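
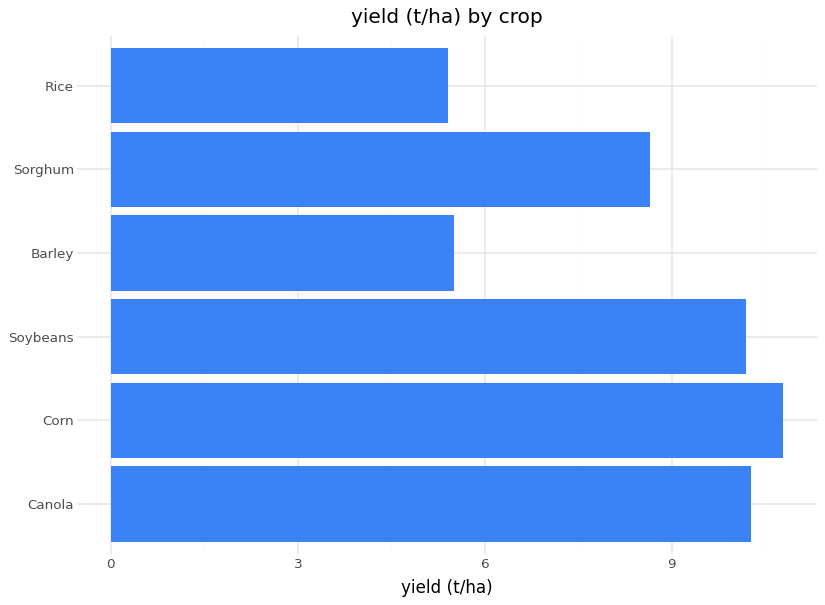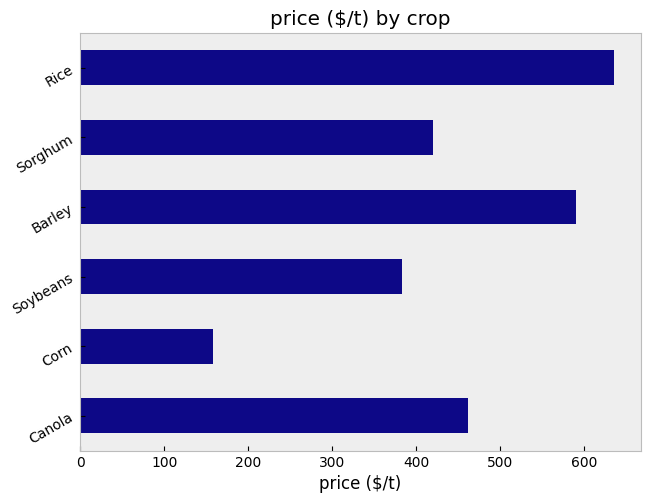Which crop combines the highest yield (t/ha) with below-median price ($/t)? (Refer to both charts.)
Corn

Chart 2 median price ($/t) ≈ 400; below-median crops: Corn, Soybeans, Sorghum. Among those, Corn has the highest yield (t/ha) (≈ 11).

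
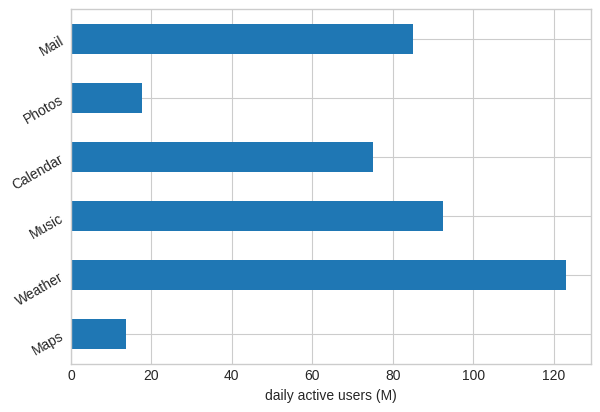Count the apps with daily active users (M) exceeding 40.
4

Above 40: Weather, Music, Calendar, Mail.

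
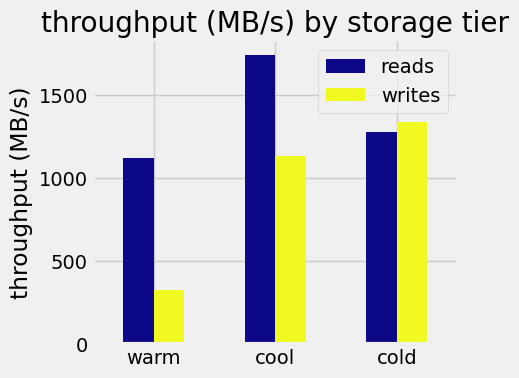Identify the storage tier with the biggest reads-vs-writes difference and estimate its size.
warm: reads ≈ 1200, writes ≈ 400 → gap ≈ 800. Next-largest (cool) is only ≈ 600.

warm, ≈ 800 MB/s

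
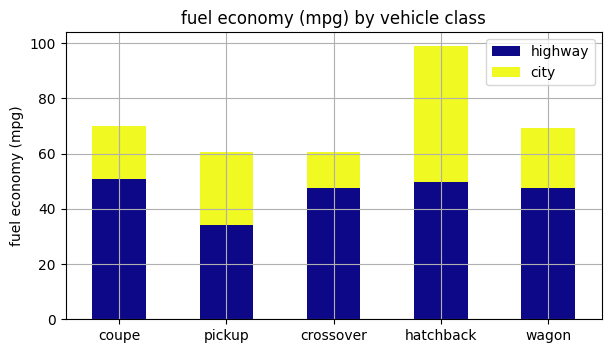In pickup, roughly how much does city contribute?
city top ≈ 60, bottom ≈ 30; segment ≈ 30.

≈ 30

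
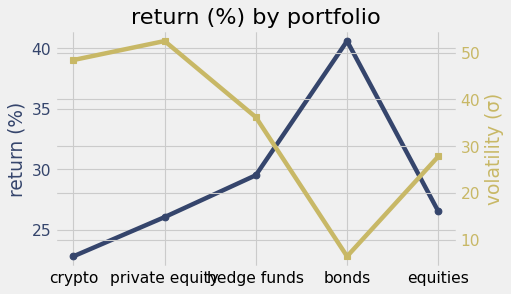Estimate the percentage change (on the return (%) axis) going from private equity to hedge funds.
private equity ≈ 26, hedge funds ≈ 30; (30 − 26) / 26 ≈ +15.4%.

≈ +15.4%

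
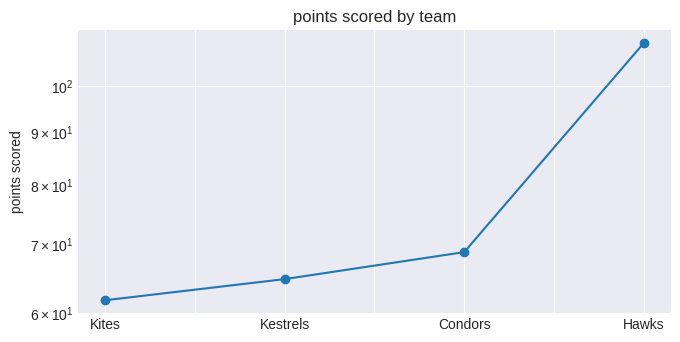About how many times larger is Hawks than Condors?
Hawks ≈ 110, Condors ≈ 70; 110/70 ≈ 1.57.

≈ 1.57×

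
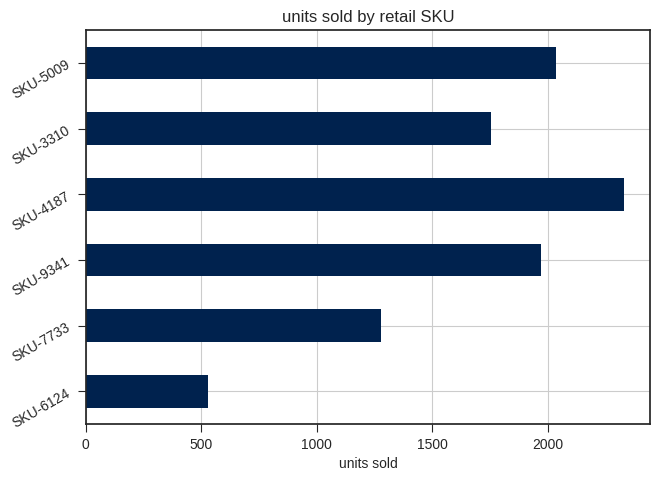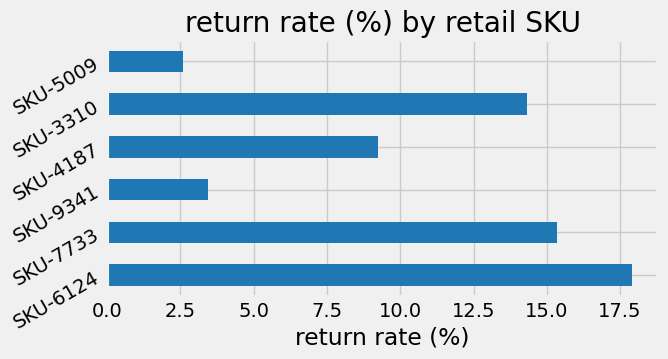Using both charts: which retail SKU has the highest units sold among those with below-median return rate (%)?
Chart 2 median return rate (%) ≈ 12; below-median retail SKUs: SKU-9341, SKU-4187, SKU-5009. Among those, SKU-4187 has the highest units sold (≈ 2500).

SKU-4187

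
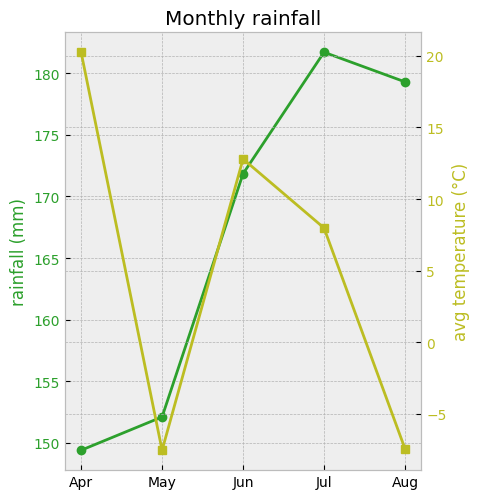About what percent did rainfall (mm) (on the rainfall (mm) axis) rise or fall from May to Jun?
May ≈ 150, Jun ≈ 170; (170 − 150) / 150 ≈ +13.3%.

≈ +13.3%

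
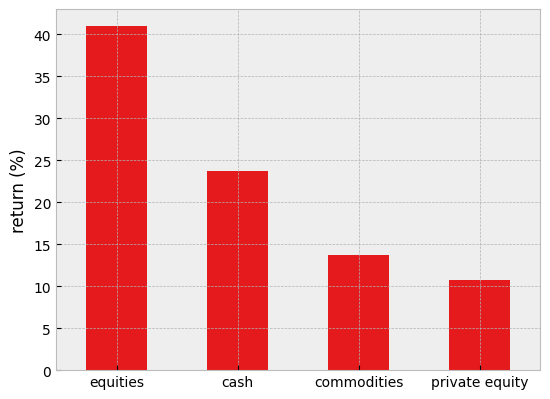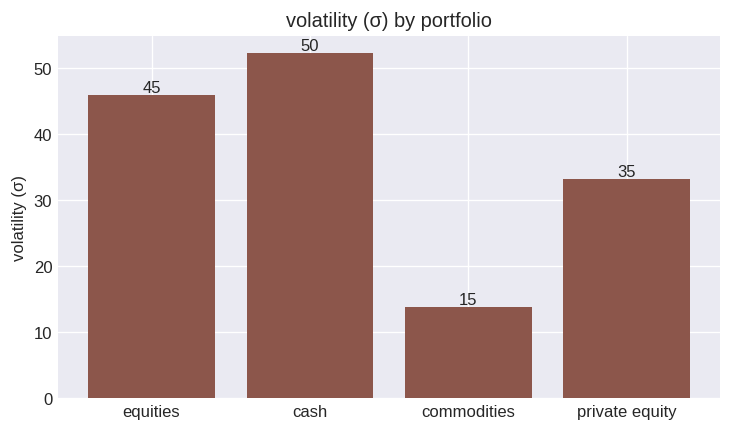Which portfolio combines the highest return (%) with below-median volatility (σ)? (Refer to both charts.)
commodities

Chart 2 median volatility (σ) ≈ 40; below-median portfolios: commodities, private equity. Among those, commodities has the highest return (%) (≈ 15).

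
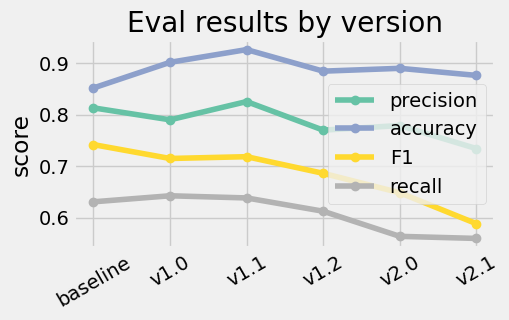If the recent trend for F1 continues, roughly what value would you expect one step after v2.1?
≈ 0.55

Last three: 0.70, 0.65, 0.60 → slope ≈ -0.05/step → next ≈ 0.55.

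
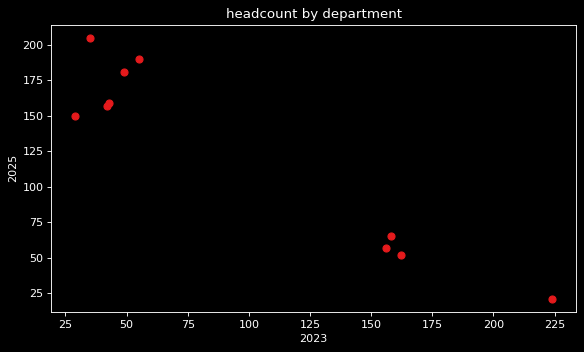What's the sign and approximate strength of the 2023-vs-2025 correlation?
Points are negatively correlated; strong (|r| ≈ 1.0).

negative, strong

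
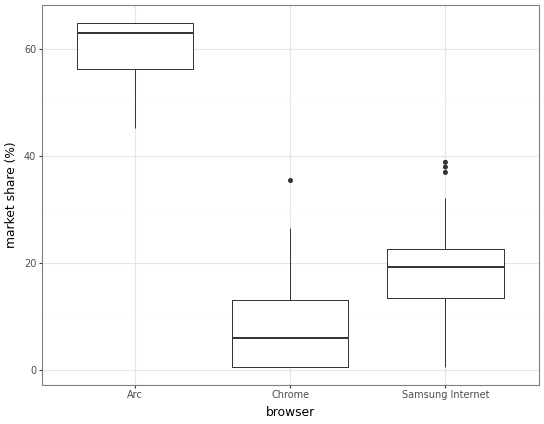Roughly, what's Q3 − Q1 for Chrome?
Q3 ≈ 15, Q1 ≈ 0; IQR ≈ 15.

≈ 15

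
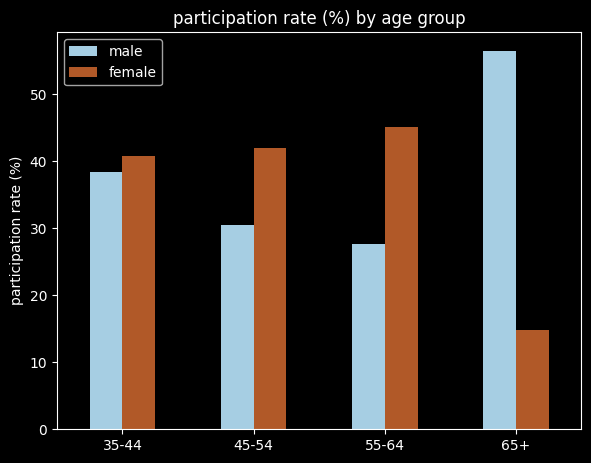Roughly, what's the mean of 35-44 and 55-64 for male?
≈ 35

(40 + 30) / 2 ≈ 35.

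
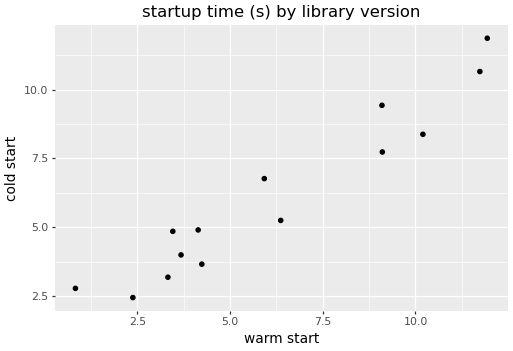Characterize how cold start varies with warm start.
Points are positively correlated; strong (|r| ≈ 1.0).

positive, strong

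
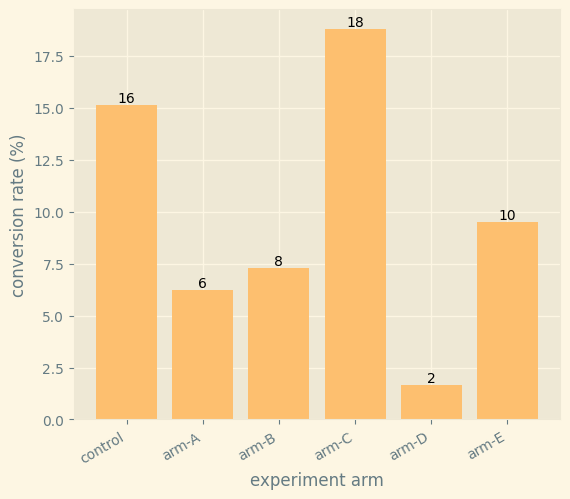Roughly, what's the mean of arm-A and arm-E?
≈ 8

(6 + 10) / 2 ≈ 8.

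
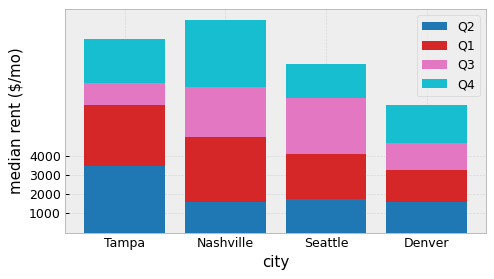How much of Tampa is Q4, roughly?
≈ 2000

Q4 top ≈ 10000, bottom ≈ 8000; segment ≈ 2000.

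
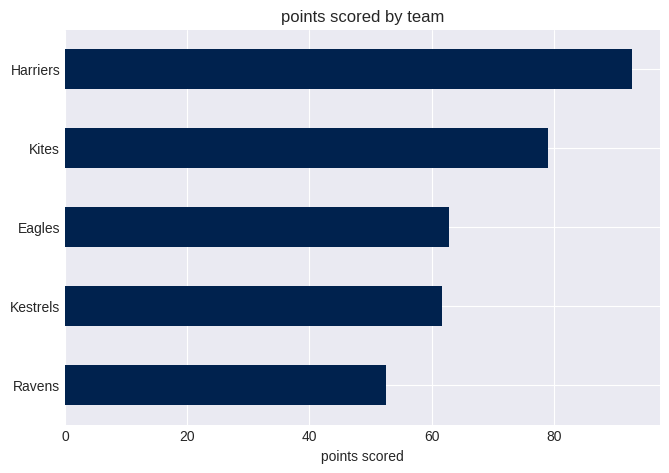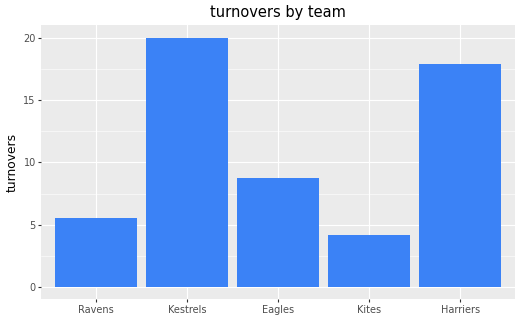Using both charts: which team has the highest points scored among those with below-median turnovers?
Chart 2 median turnovers ≈ 8; below-median teams: Ravens, Kites. Among those, Kites has the highest points scored (≈ 80).

Kites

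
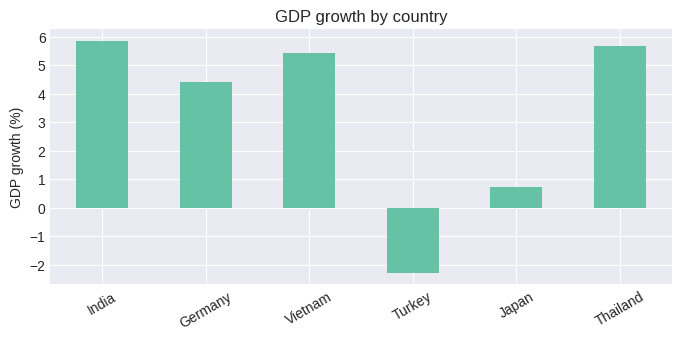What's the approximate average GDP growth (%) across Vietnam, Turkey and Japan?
≈ 1

(5 + -2 + 1) / 3 ≈ 1.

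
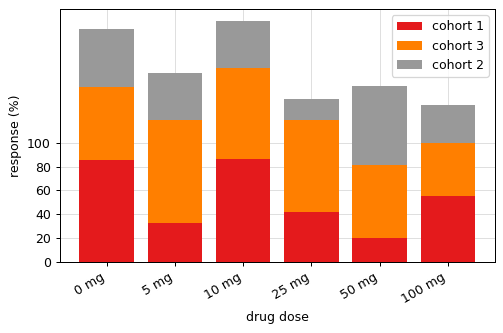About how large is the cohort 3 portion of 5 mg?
≈ 80

cohort 3 top ≈ 120, bottom ≈ 40; segment ≈ 80.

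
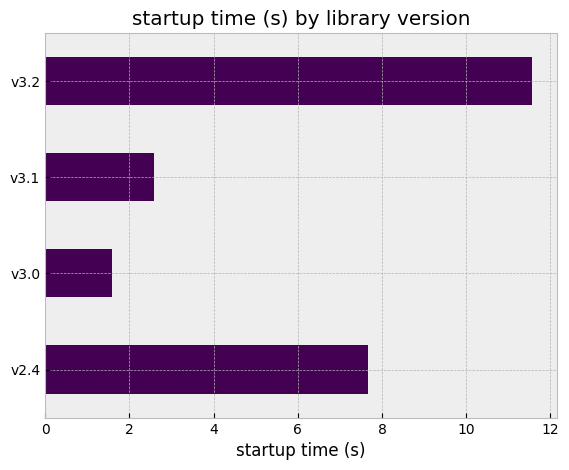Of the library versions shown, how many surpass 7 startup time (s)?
2

Above 7: v2.4, v3.2.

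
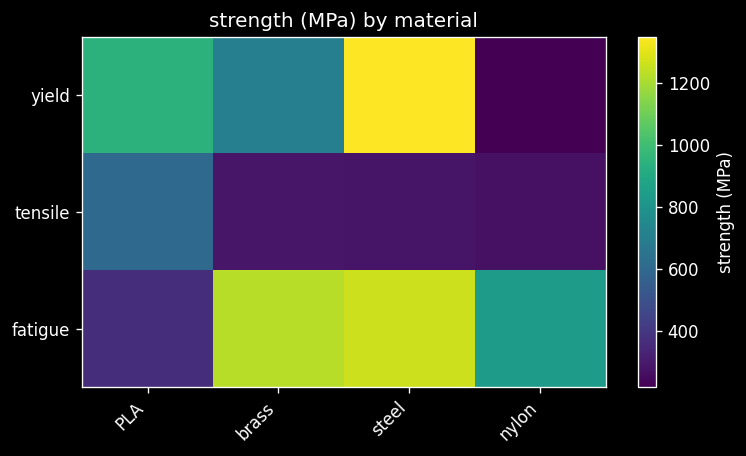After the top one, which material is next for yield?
Top 3 for yield: steel ≈ 1300, PLA ≈ 900, brass ≈ 700.

PLA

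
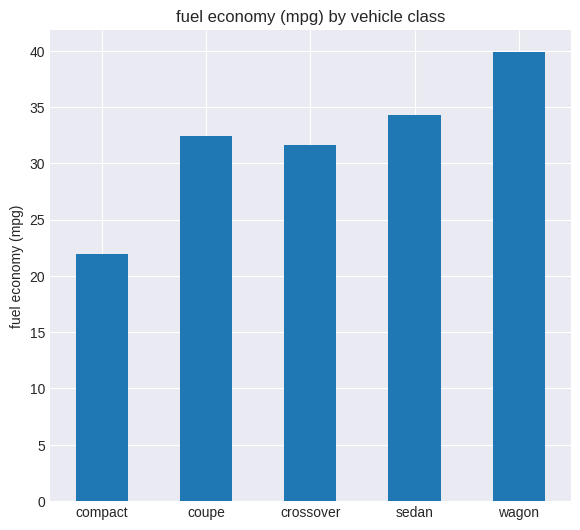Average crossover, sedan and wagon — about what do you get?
≈ 35

(30 + 35 + 40) / 3 ≈ 35.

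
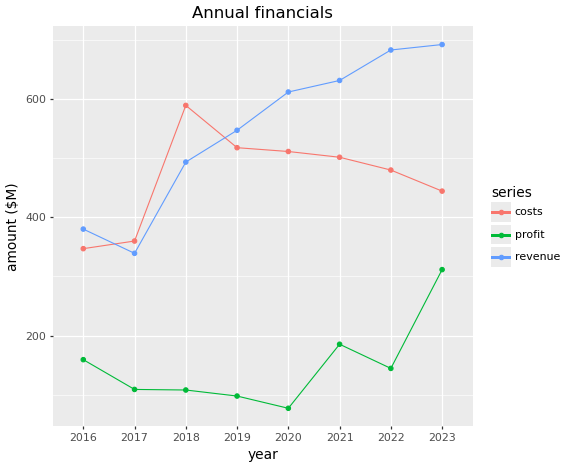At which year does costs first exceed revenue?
2017

2016: costs ≈ 300 vs revenue ≈ 400 (not yet); 2017: costs ≈ 400 vs revenue ≈ 300 (first crossover).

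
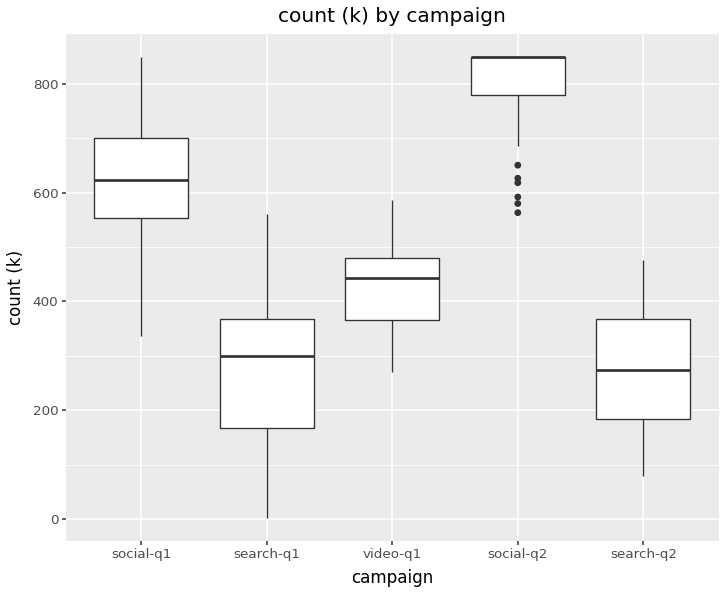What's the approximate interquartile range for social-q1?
Q3 ≈ 700, Q1 ≈ 550; IQR ≈ 150.

≈ 150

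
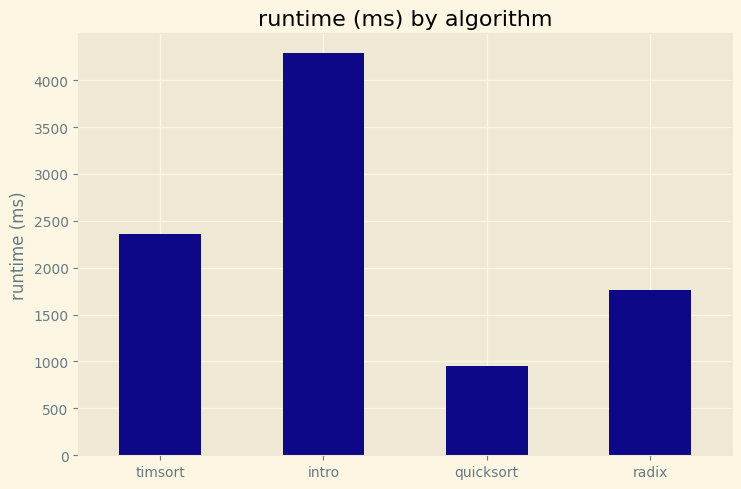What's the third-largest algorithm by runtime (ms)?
radix

Top 4: intro ≈ 4500, timsort ≈ 2500, radix ≈ 2000, quicksort ≈ 1000.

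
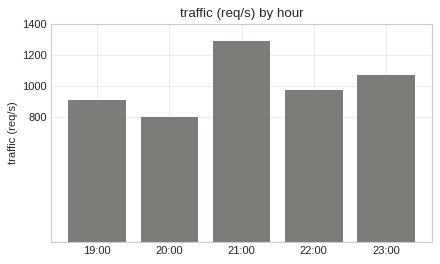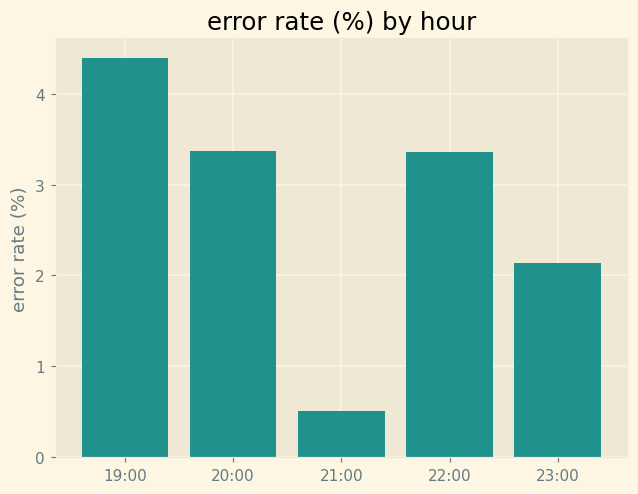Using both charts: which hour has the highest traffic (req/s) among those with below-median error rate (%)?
21:00

Chart 2 median error rate (%) ≈ 3.5; below-median hours: 21:00, 23:00. Among those, 21:00 has the highest traffic (req/s) (≈ 1200).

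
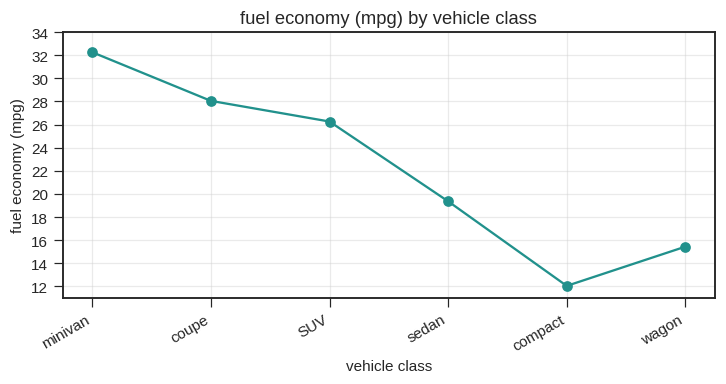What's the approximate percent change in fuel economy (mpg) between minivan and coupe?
≈ -12.5%

minivan ≈ 32, coupe ≈ 28; (28 − 32) / 32 ≈ -12.5%.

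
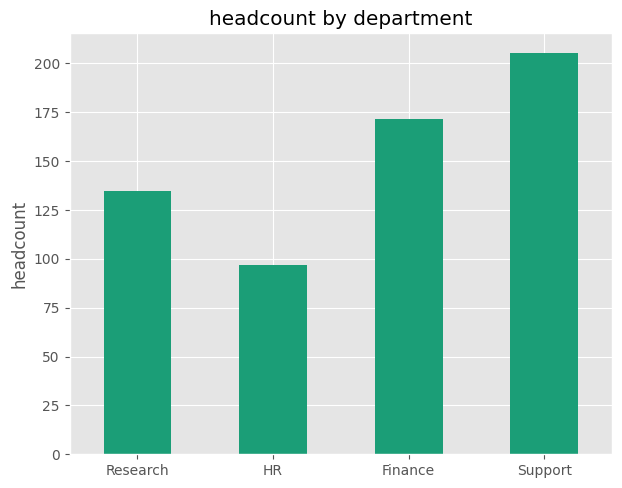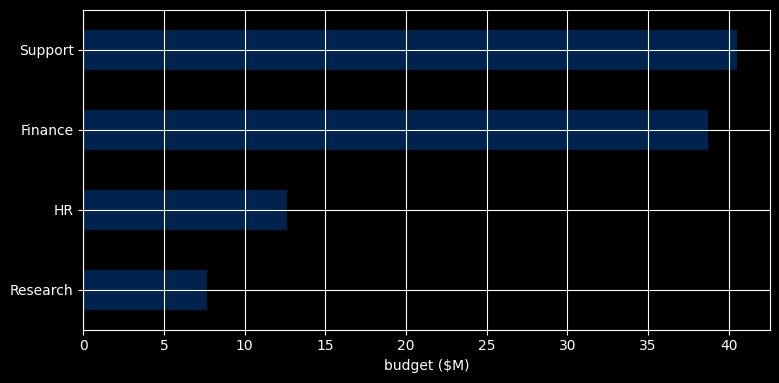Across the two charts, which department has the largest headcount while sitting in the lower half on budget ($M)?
Chart 2 median budget ($M) ≈ 25; below-median departments: Research, HR. Among those, Research has the highest headcount (≈ 140).

Research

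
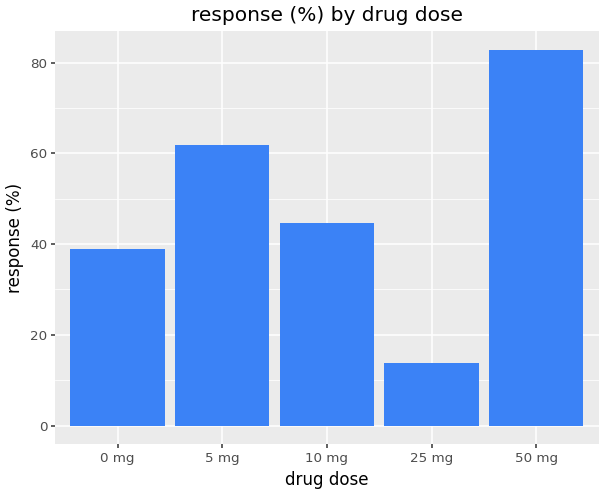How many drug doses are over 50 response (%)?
Above 50: 5 mg, 50 mg.

2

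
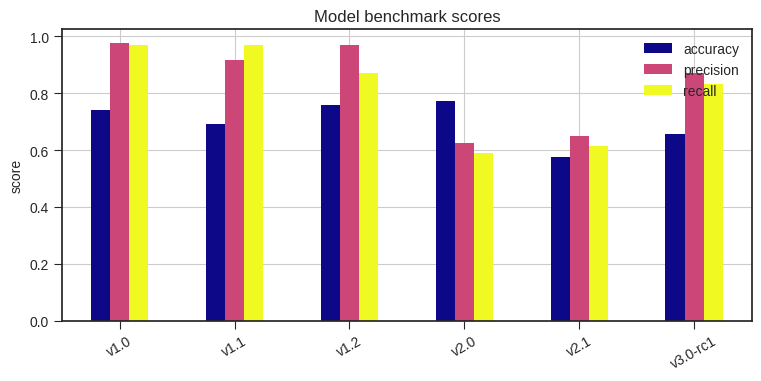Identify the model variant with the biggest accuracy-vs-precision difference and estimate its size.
v1.0, ≈ 0.3

v1.0: accuracy ≈ 0.7, precision ≈ 1.0 → gap ≈ 0.3. Next-largest (v1.1) is only ≈ 0.2.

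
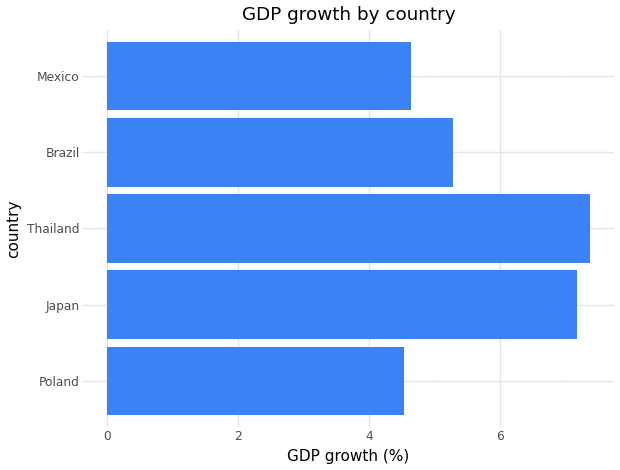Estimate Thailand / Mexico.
Thailand ≈ 7, Mexico ≈ 5; 7/5 ≈ 1.4.

≈ 1.4×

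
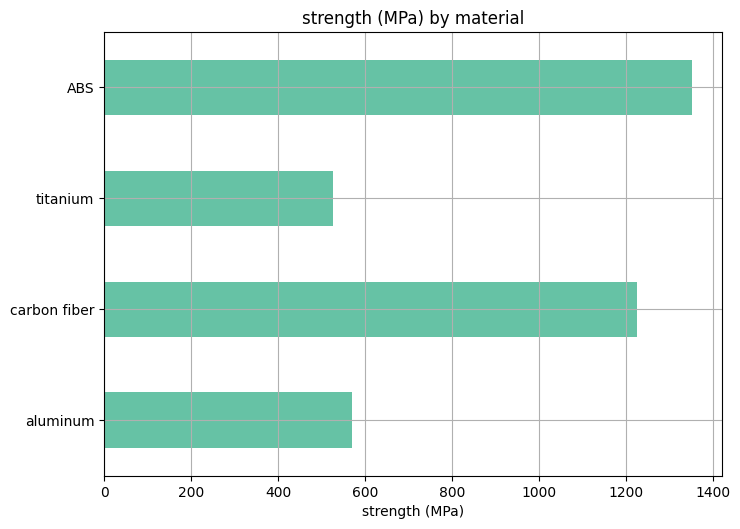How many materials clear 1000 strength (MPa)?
Above 1000: carbon fiber, ABS.

2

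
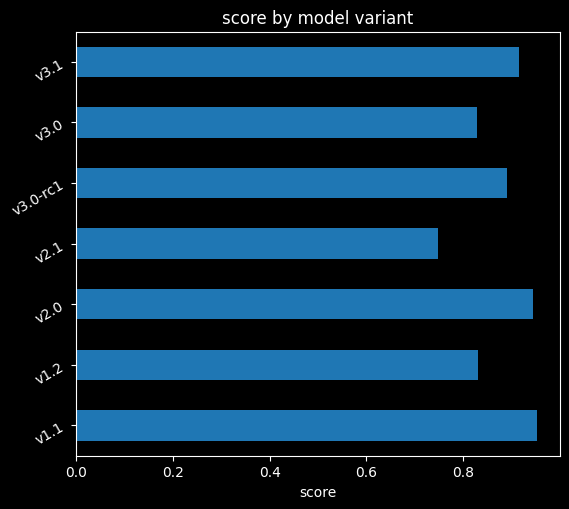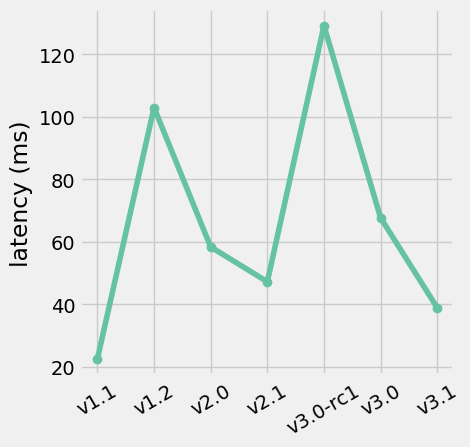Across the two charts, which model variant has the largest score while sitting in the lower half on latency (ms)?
v1.1

Chart 2 median latency (ms) ≈ 60; below-median model variants: v1.1, v2.1, v3.1. Among those, v1.1 has the highest score (≈ 1).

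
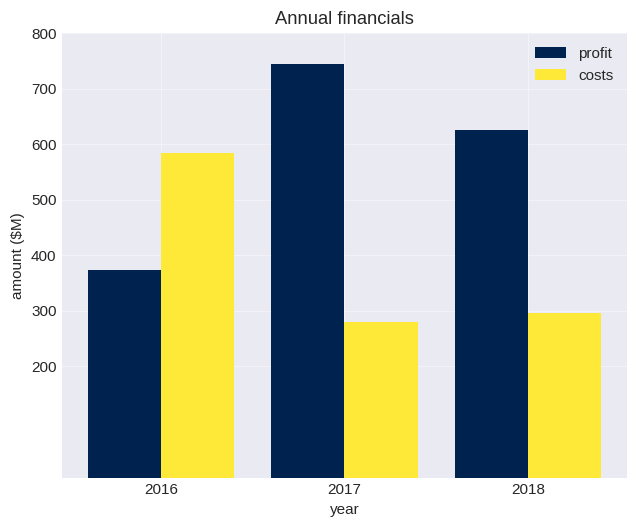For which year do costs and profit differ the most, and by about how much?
2017: costs ≈ 300, profit ≈ 700 → gap ≈ 400. Next-largest (2018) is only ≈ 300.

2017, ≈ 400 $M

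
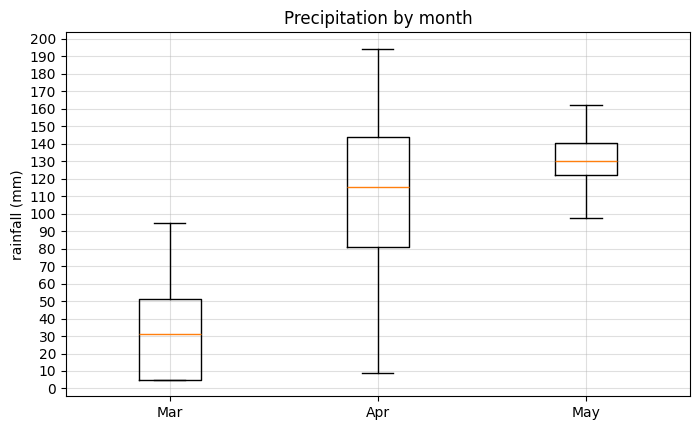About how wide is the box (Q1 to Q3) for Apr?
≈ 60

Q3 ≈ 140, Q1 ≈ 80; IQR ≈ 60.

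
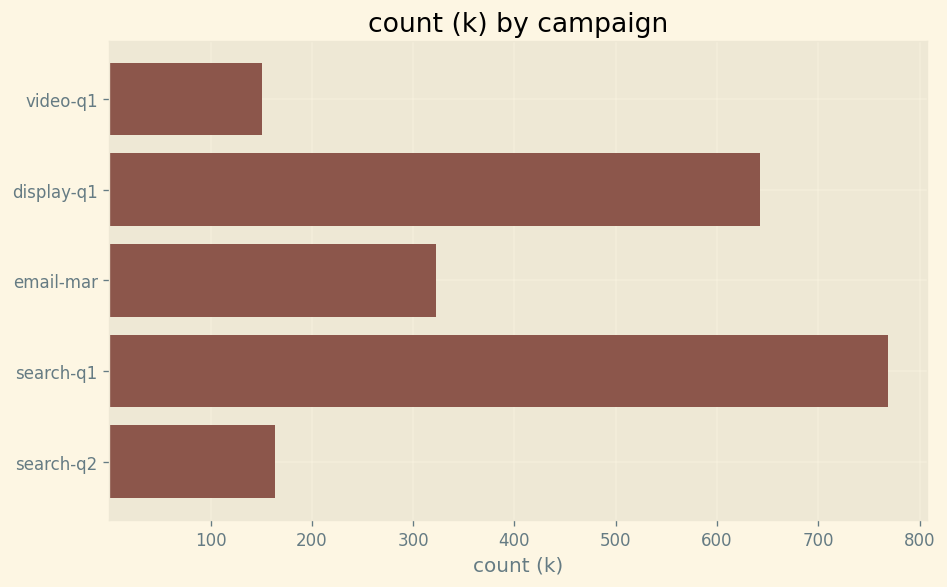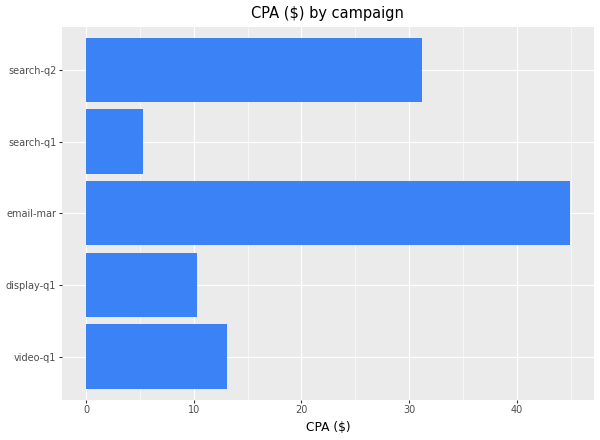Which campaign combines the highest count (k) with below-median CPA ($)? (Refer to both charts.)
Chart 2 median CPA ($) ≈ 15; below-median campaigns: display-q1, search-q1. Among those, search-q1 has the highest count (k) (≈ 800).

search-q1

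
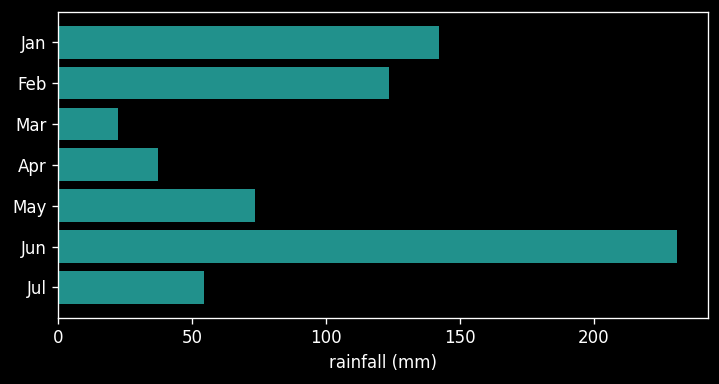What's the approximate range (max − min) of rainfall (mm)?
≈ 220

Max Jun ≈ 240, min Mar ≈ 20; range ≈ 220.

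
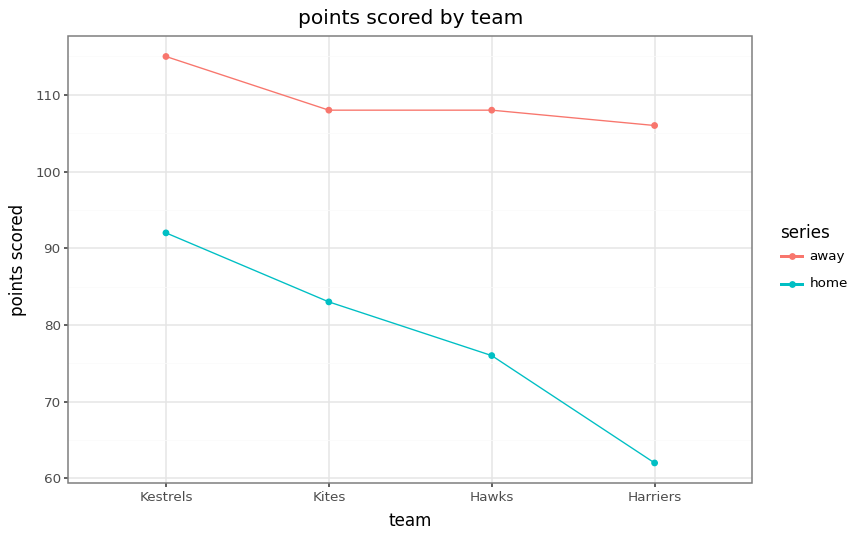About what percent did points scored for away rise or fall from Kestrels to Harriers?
≈ -8.7%

Kestrels ≈ 115, Harriers ≈ 105; (105 − 115) / 115 ≈ -8.7%.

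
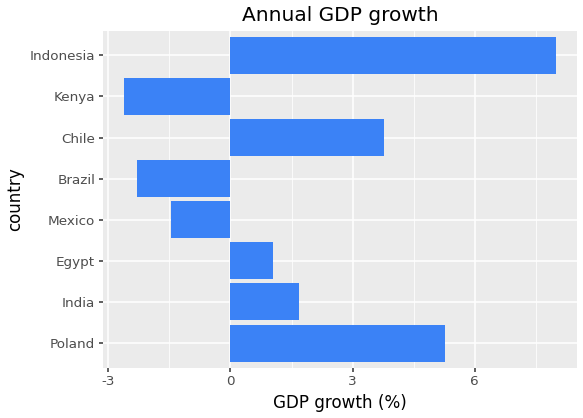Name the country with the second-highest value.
Poland

Top 3: Indonesia ≈ 8, Poland ≈ 5, Chile ≈ 4.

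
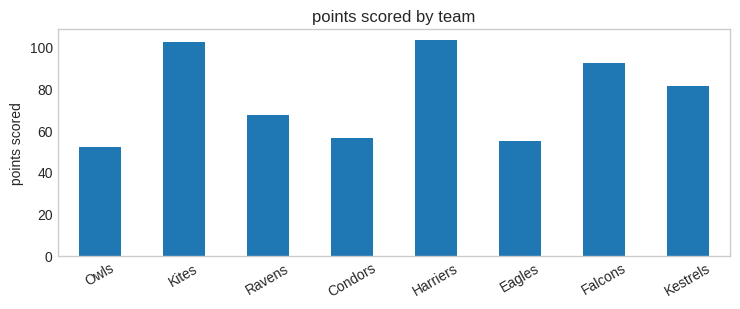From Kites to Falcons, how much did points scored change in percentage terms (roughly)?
Kites ≈ 100, Falcons ≈ 90; (90 − 100) / 100 ≈ -10%.

≈ -10%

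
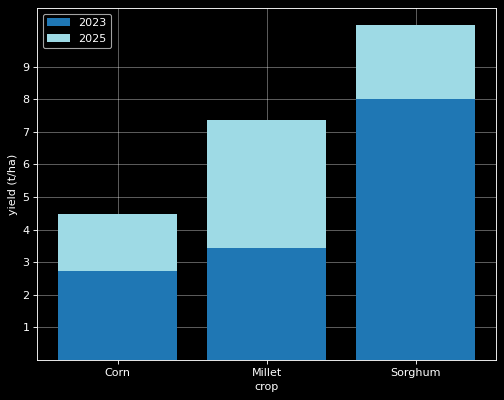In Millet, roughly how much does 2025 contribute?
2025 top ≈ 7, bottom ≈ 3; segment ≈ 4.

≈ 4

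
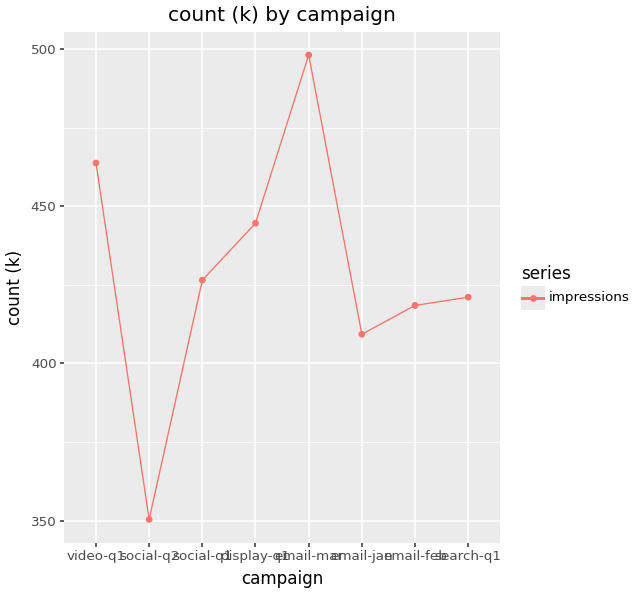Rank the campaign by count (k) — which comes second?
Top 3: email-mar ≈ 500, video-q1 ≈ 460, display-q1 ≈ 440.

video-q1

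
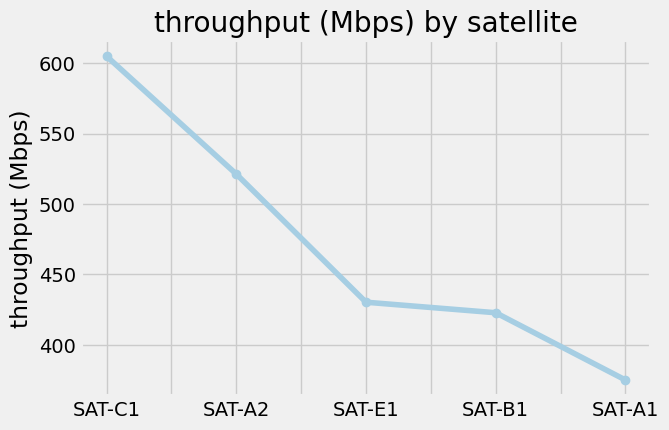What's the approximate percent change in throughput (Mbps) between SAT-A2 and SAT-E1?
≈ -15.4%

SAT-A2 ≈ 520, SAT-E1 ≈ 440; (440 − 520) / 520 ≈ -15.4%.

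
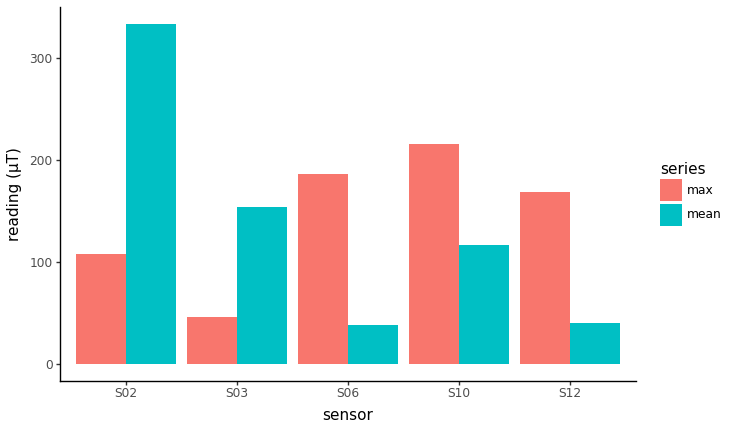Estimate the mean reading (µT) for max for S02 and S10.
(100 + 200) / 2 ≈ 150.

≈ 150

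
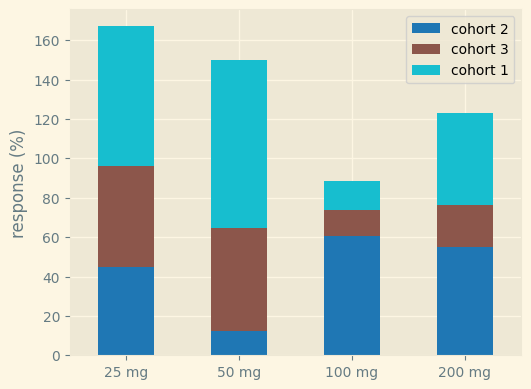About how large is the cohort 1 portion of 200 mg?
cohort 1 top ≈ 120, bottom ≈ 80; segment ≈ 40.

≈ 40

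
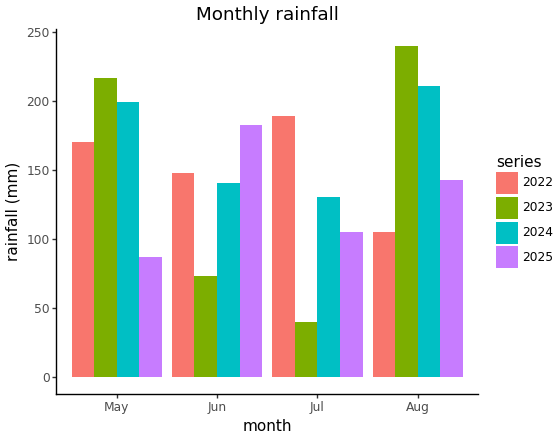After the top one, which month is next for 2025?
Top 3 for 2025: Jun ≈ 175, Aug ≈ 150, Jul ≈ 100.

Aug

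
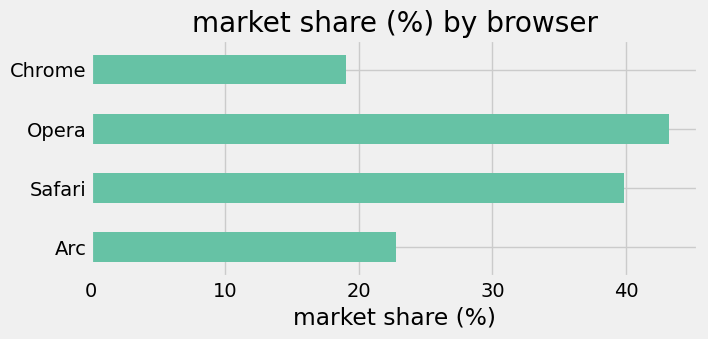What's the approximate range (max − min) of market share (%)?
Max Opera ≈ 45, min Chrome ≈ 20; range ≈ 25.

≈ 25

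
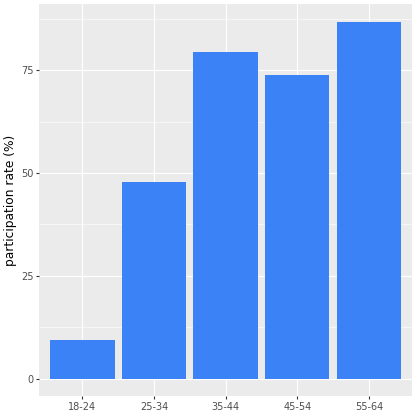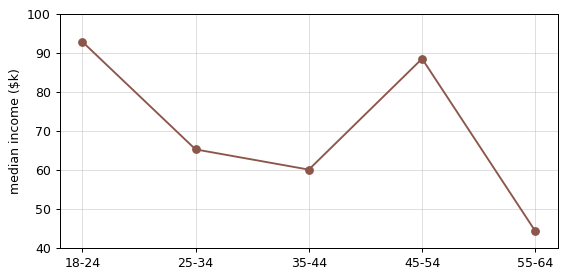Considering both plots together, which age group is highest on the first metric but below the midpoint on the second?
Chart 2 median median income ($k) ≈ 70; below-median age groups: 35-44, 55-64. Among those, 55-64 has the highest participation rate (%) (≈ 90).

55-64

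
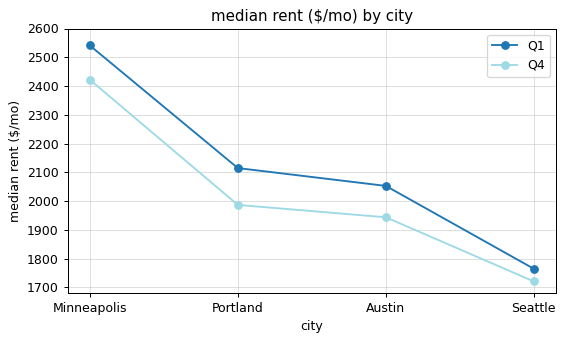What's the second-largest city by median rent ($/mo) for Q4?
Top 3 for Q4: Minneapolis ≈ 2400, Portland ≈ 2000, Austin ≈ 1900.

Portland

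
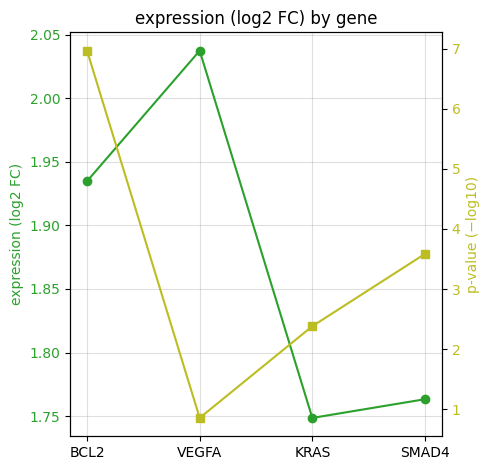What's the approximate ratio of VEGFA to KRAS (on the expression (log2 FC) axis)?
≈ 1.17×

VEGFA ≈ 2.05, KRAS ≈ 1.75; 2.05/1.75 ≈ 1.17.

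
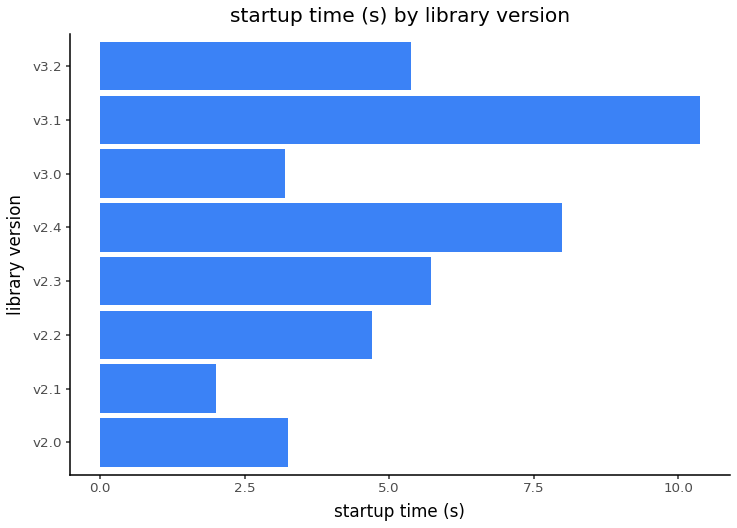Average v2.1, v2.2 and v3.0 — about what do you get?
≈ 3

(2 + 5 + 3) / 3 ≈ 3.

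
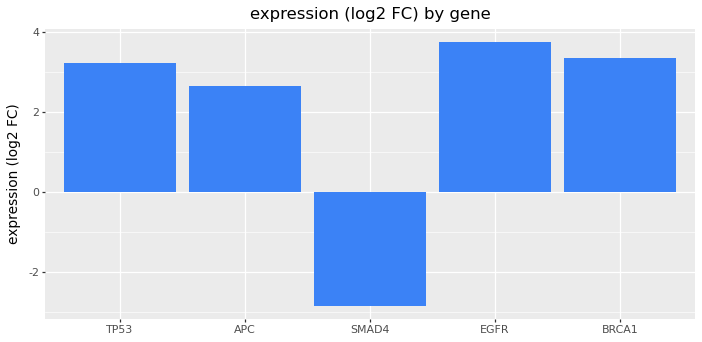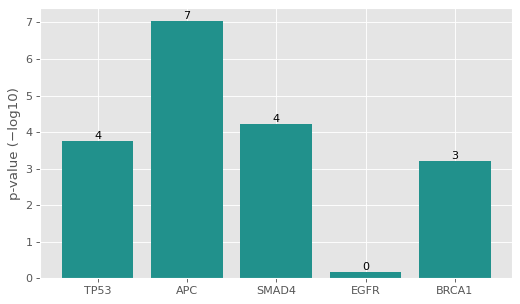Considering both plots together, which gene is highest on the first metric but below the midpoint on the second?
EGFR

Chart 2 median p-value (−log10) ≈ 4; below-median genes: EGFR, BRCA1. Among those, EGFR has the highest expression (log2 FC) (≈ 4).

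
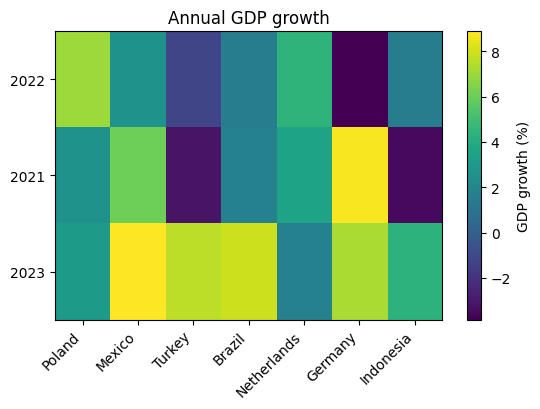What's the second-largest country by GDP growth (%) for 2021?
Mexico

Top 3 for 2021: Germany ≈ 8, Mexico ≈ 6, Netherlands ≈ 4.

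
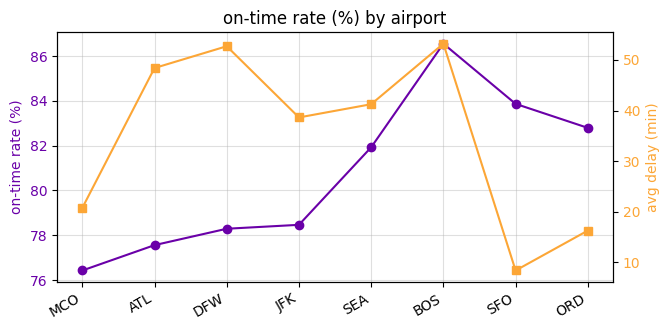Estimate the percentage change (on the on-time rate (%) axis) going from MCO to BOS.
MCO ≈ 76, BOS ≈ 87; (87 − 76) / 76 ≈ +14.5%.

≈ +14.5%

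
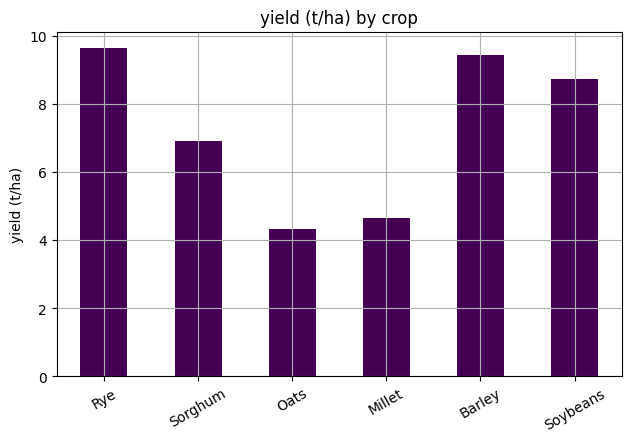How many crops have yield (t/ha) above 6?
4

Above 6: Rye, Sorghum, Barley, Soybeans.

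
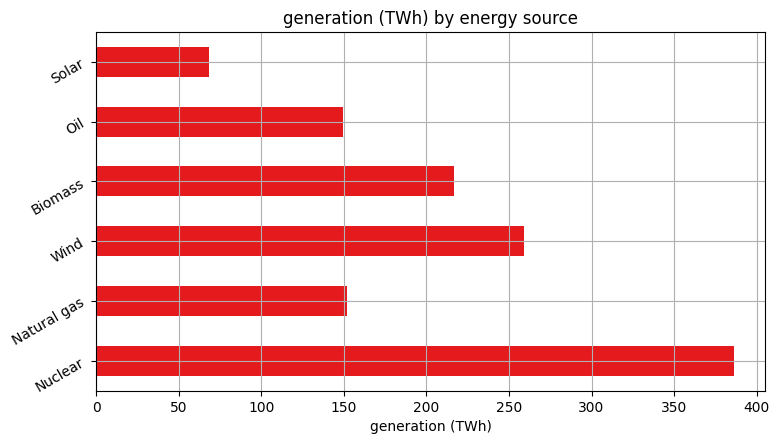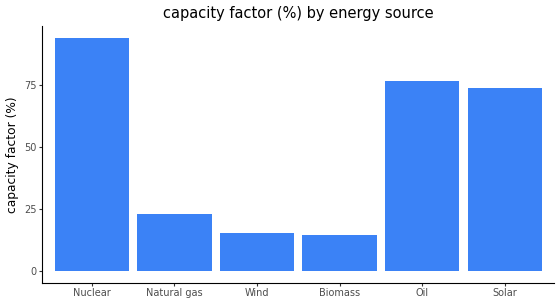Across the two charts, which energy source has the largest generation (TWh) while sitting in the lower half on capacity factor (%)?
Chart 2 median capacity factor (%) ≈ 50; below-median energy sources: Natural gas, Wind, Biomass. Among those, Wind has the highest generation (TWh) (≈ 250).

Wind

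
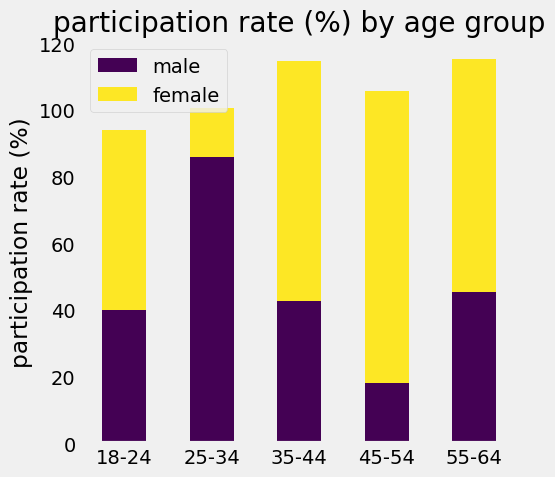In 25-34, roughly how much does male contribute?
male top ≈ 90, bottom ≈ 0; segment ≈ 90.

≈ 90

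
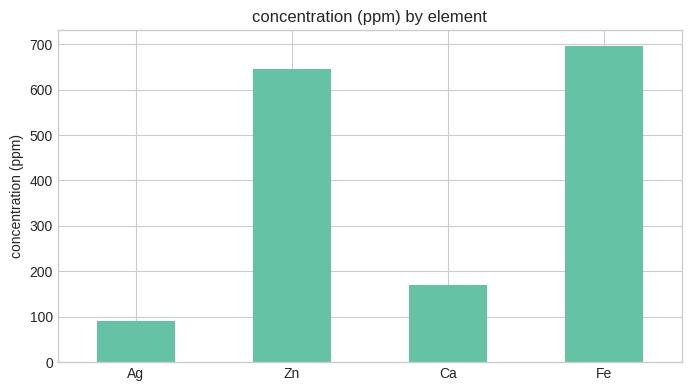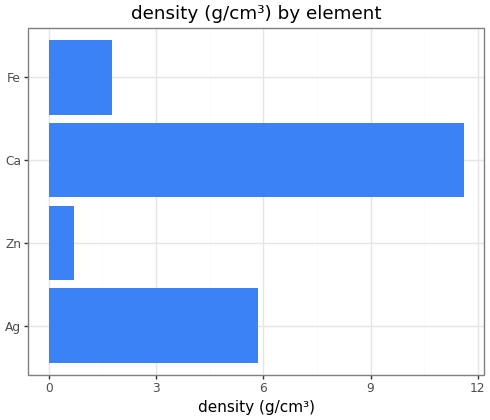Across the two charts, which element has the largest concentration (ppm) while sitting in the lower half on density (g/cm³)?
Fe

Chart 2 median density (g/cm³) ≈ 4; below-median elements: Zn, Fe. Among those, Fe has the highest concentration (ppm) (≈ 700).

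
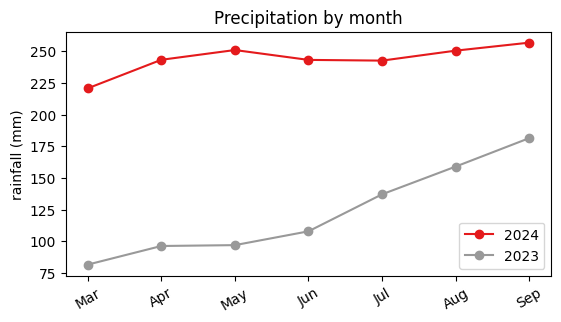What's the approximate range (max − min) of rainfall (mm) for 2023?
Max Sep ≈ 180, min Mar ≈ 80; range ≈ 100.

≈ 100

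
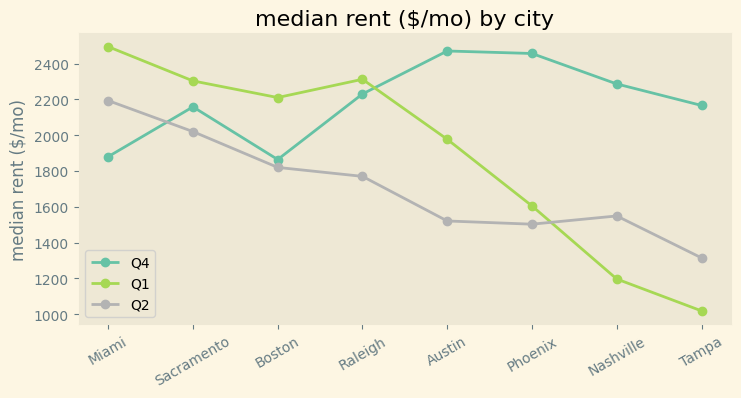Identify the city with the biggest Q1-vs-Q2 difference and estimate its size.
Raleigh: Q1 ≈ 2400, Q2 ≈ 1800 → gap ≈ 600. Next-largest (Austin) is only ≈ 400.

Raleigh, ≈ 600 $/mo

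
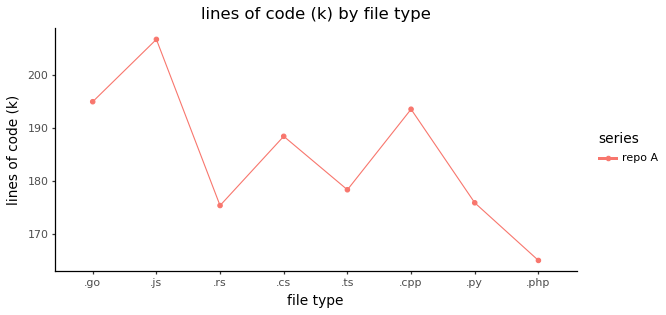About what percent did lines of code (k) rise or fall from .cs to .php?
≈ -13.2%

.cs ≈ 190, .php ≈ 165; (165 − 190) / 190 ≈ -13.2%.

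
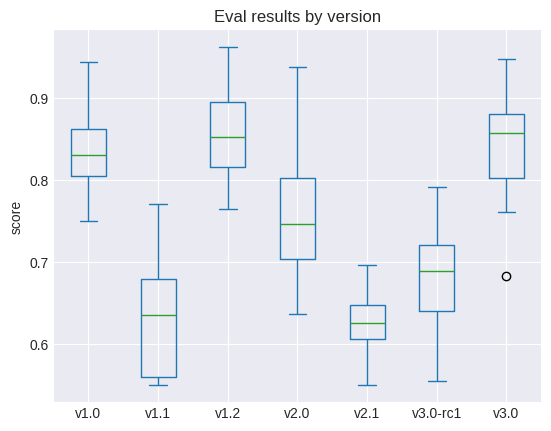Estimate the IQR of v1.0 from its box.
Q3 ≈ 0.86, Q1 ≈ 0.80; IQR ≈ 0.06.

≈ 0.06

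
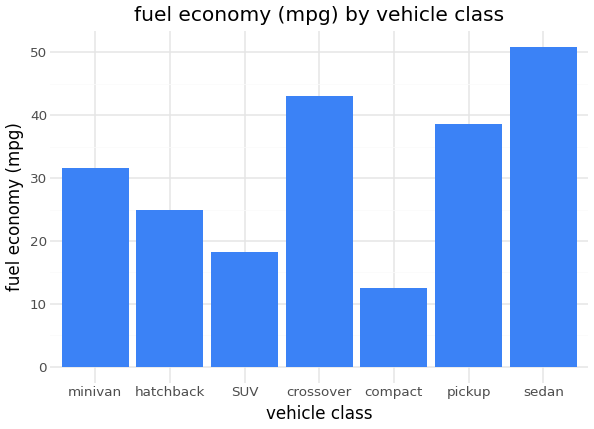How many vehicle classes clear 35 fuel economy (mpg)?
3

Above 35: crossover, pickup, sedan.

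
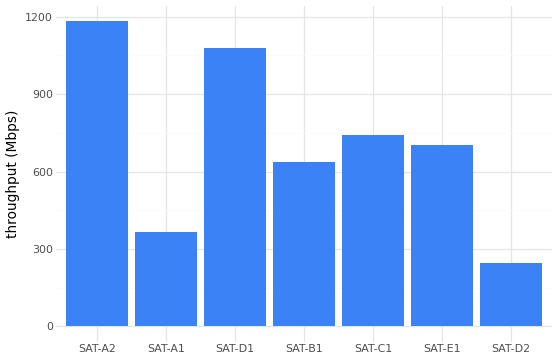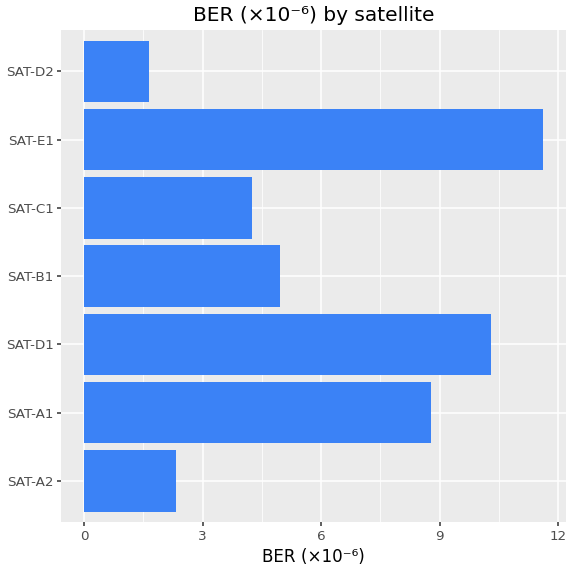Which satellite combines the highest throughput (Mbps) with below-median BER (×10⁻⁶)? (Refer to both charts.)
SAT-A2

Chart 2 median BER (×10⁻⁶) ≈ 4; below-median satellites: SAT-A2, SAT-C1, SAT-D2. Among those, SAT-A2 has the highest throughput (Mbps) (≈ 1200).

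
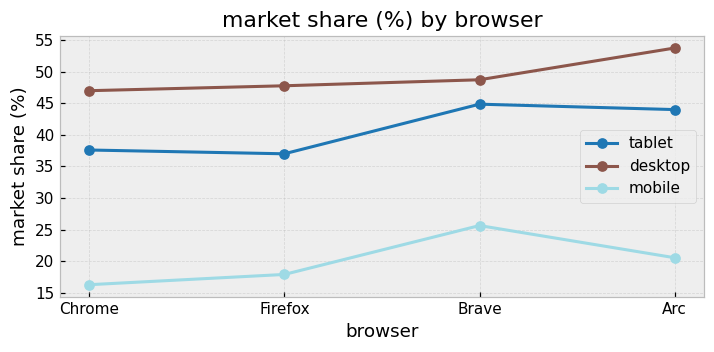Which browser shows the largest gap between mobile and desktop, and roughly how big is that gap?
Arc: mobile ≈ 20, desktop ≈ 55 → gap ≈ 35. Next-largest (Chrome) is only ≈ 30.

Arc, ≈ 35 %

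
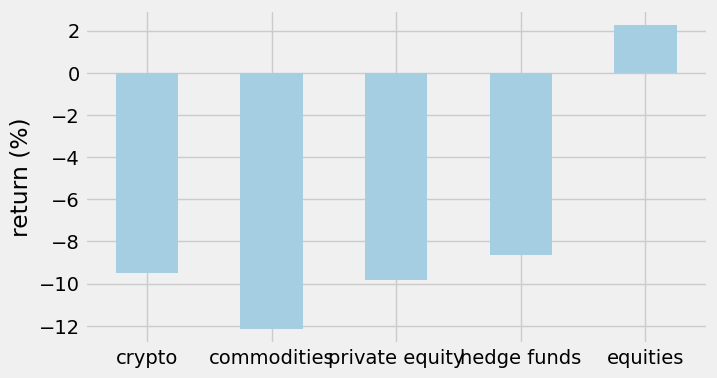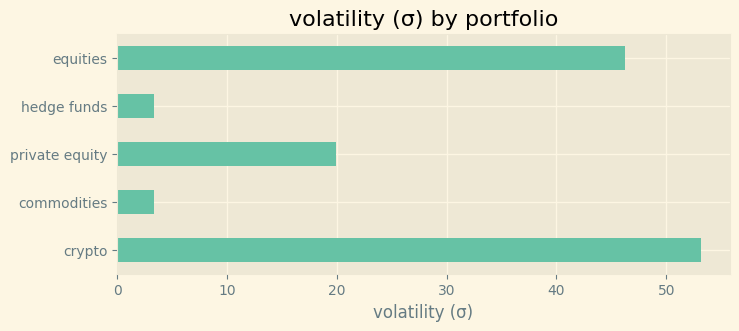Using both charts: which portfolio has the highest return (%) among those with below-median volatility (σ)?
Chart 2 median volatility (σ) ≈ 20; below-median portfolios: commodities, hedge funds. Among those, hedge funds has the highest return (%) (≈ -8.5).

hedge funds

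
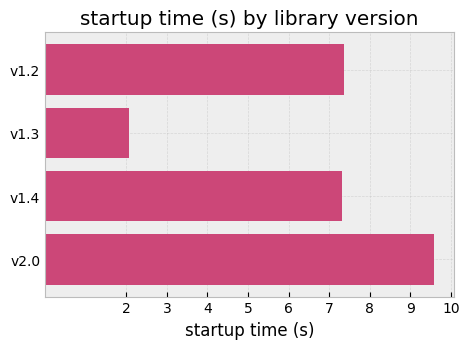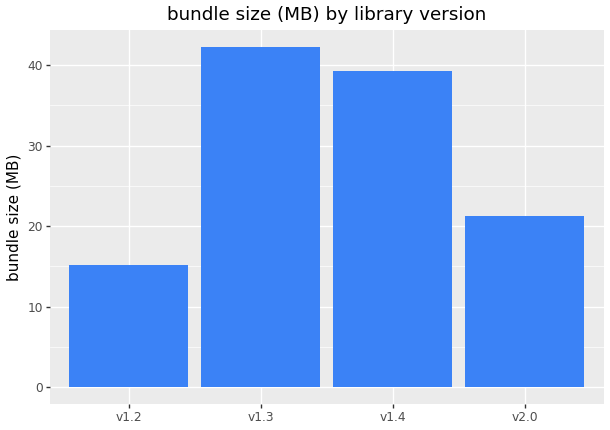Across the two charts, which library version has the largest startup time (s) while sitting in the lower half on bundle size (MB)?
v2.0

Chart 2 median bundle size (MB) ≈ 30; below-median library versions: v1.2, v2.0. Among those, v2.0 has the highest startup time (s) (≈ 10).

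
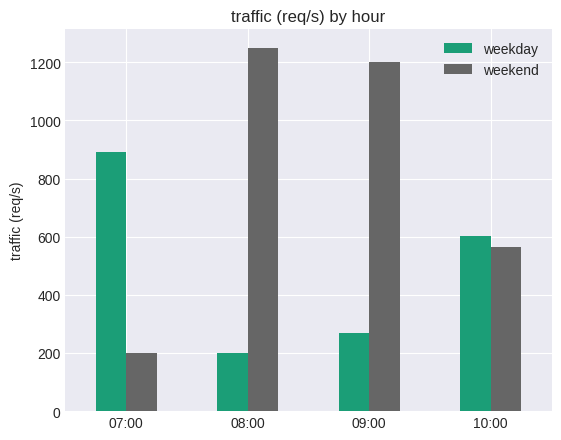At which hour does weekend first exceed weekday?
08:00

07:00: weekend ≈ 200 vs weekday ≈ 800 (not yet); 08:00: weekend ≈ 1200 vs weekday ≈ 200 (first crossover).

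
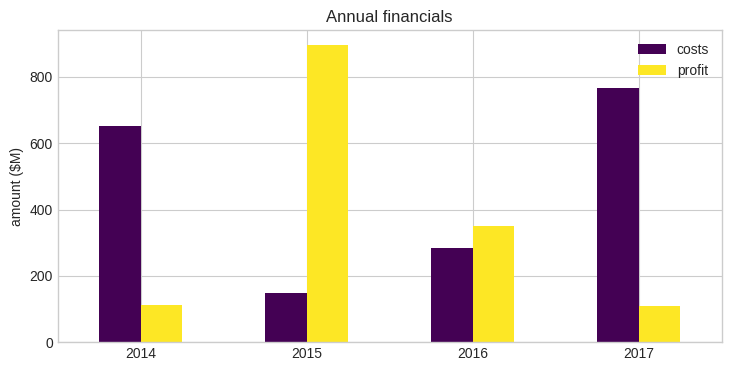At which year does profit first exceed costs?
2015

2014: profit ≈ 100 vs costs ≈ 700 (not yet); 2015: profit ≈ 900 vs costs ≈ 100 (first crossover).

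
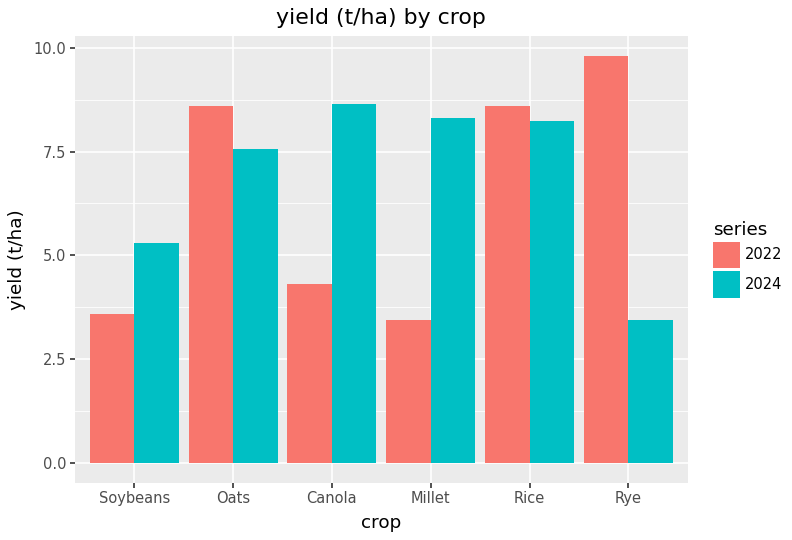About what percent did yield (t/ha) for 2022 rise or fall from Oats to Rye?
≈ +11.1%

Oats ≈ 9, Rye ≈ 10; (10 − 9) / 9 ≈ +11.1%.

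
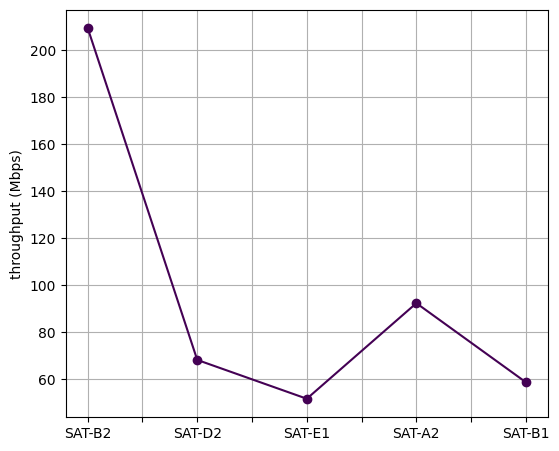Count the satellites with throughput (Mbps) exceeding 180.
1

Above 180: SAT-B2.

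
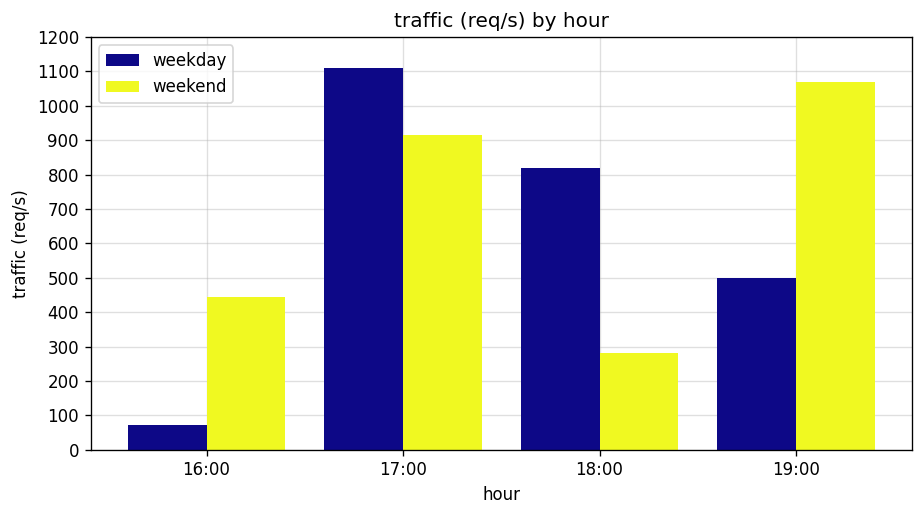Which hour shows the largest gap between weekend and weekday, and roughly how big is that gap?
19:00, ≈ 600 req/s

19:00: weekend ≈ 1100, weekday ≈ 500 → gap ≈ 600. Next-largest (18:00) is only ≈ 500.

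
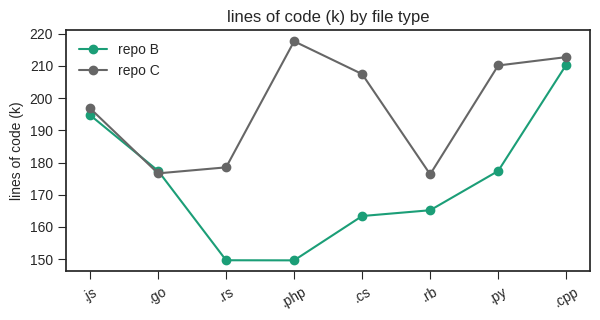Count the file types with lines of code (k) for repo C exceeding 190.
Above 190: .js, .php, .cs, .py, .cpp.

5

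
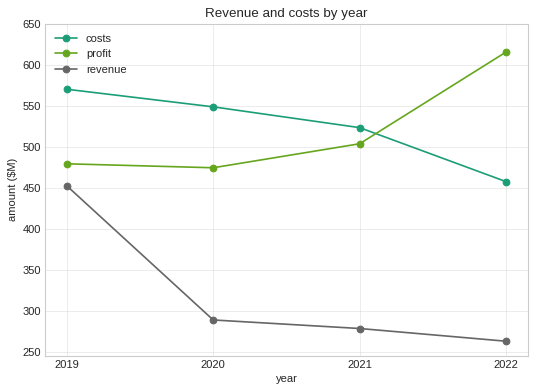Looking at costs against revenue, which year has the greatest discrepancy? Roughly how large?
2020, ≈ 250 $M

2020: costs ≈ 550, revenue ≈ 300 → gap ≈ 250. Next-largest (2021) is only ≈ 200.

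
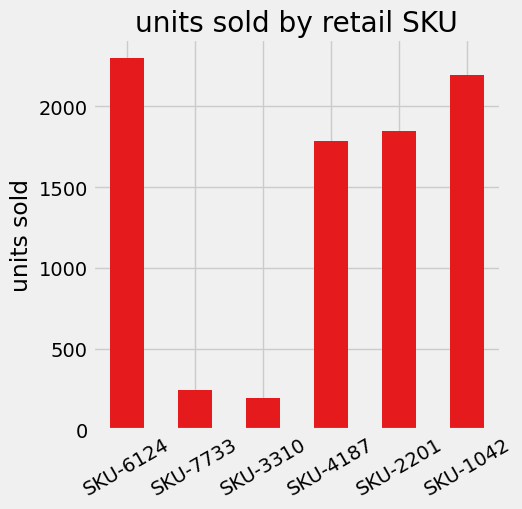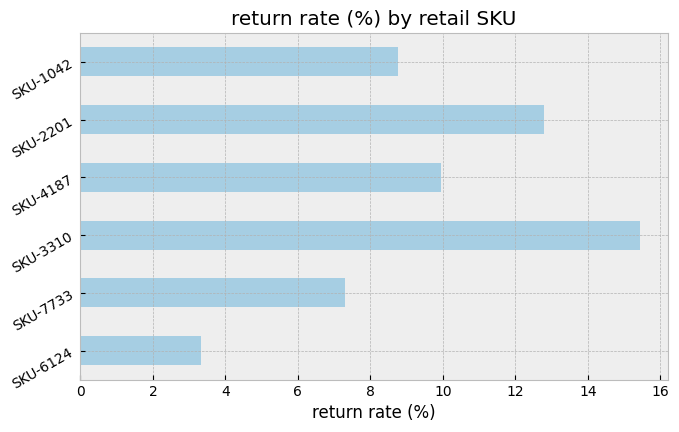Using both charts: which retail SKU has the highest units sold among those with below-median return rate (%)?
Chart 2 median return rate (%) ≈ 10; below-median retail SKUs: SKU-6124, SKU-7733, SKU-1042. Among those, SKU-6124 has the highest units sold (≈ 2500).

SKU-6124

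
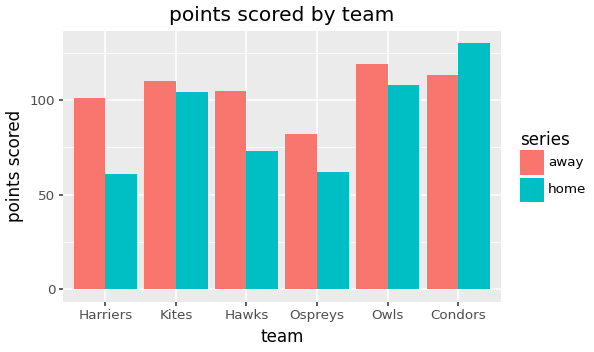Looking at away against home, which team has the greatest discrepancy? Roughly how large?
Harriers, ≈ 40

Harriers: away ≈ 100, home ≈ 60 → gap ≈ 40. Next-largest (Hawks) is only ≈ 20.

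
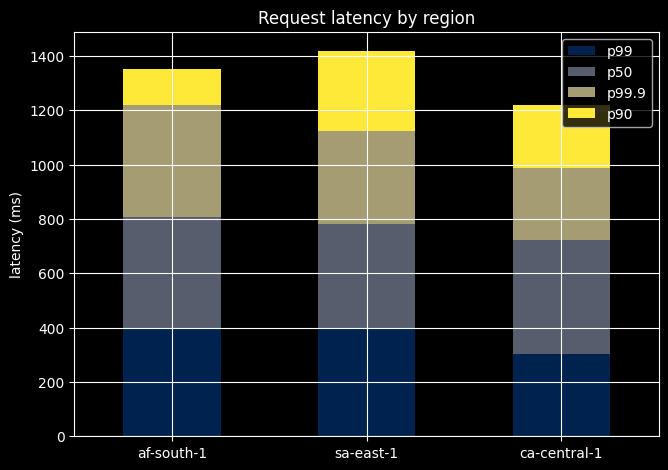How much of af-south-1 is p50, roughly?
≈ 400

p50 top ≈ 800, bottom ≈ 400; segment ≈ 400.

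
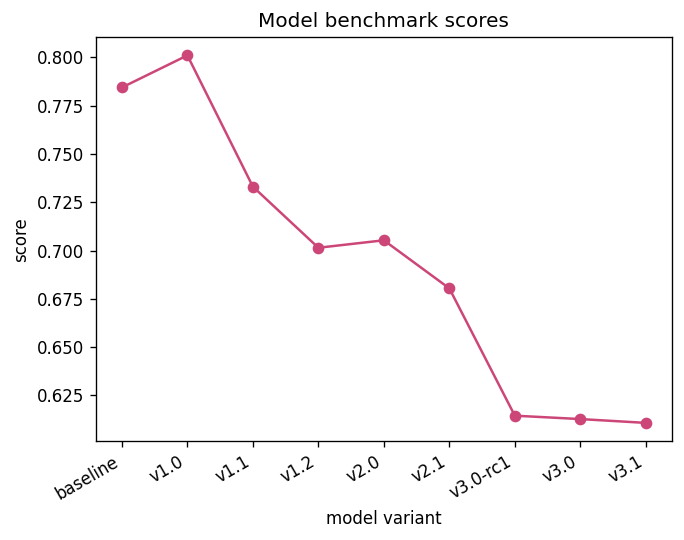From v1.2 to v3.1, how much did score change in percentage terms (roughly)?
v1.2 ≈ 0.70, v3.1 ≈ 0.62; (0.62 − 0.70) / 0.70 ≈ -11.4%.

≈ -11.4%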